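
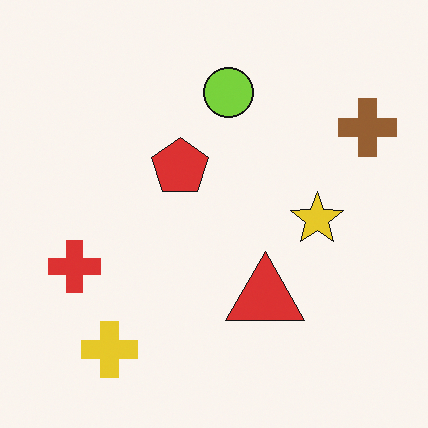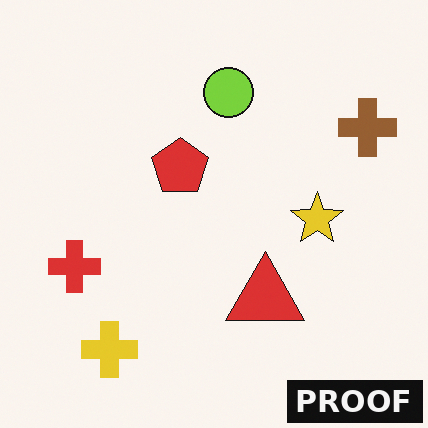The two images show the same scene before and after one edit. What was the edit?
The image was watermarked with the text "PROOF" in the lower-right corner.

A dark label reading "PROOF" appears in the lower-right corner.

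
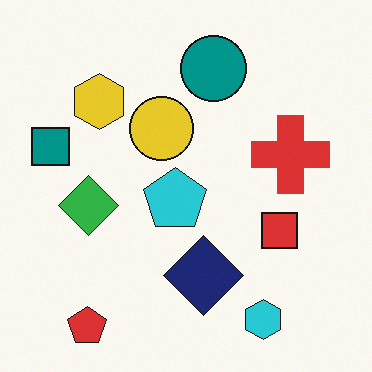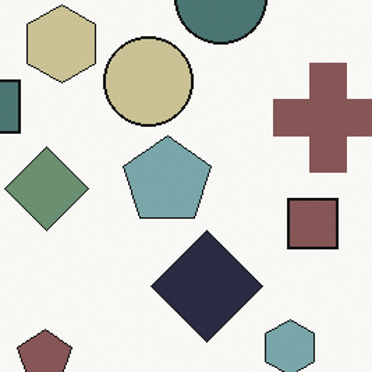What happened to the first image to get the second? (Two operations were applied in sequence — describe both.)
The second image is the first cropped slightly and scaled back up, then heavily desaturated.

The visible shapes are larger and the field of view is narrower; shapes near the original edges may be partly or wholly outside the frame — a crop-and-rescale. All colors are more muted and greyish — a global saturation change.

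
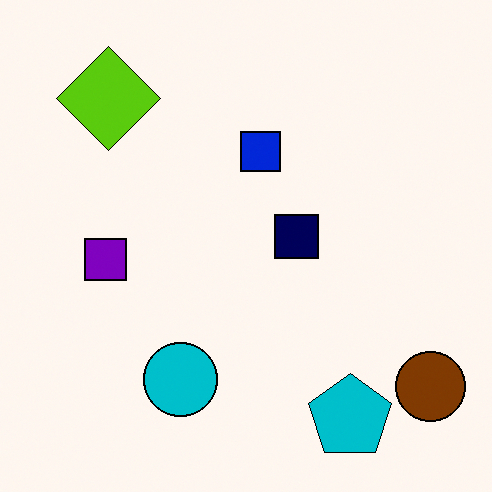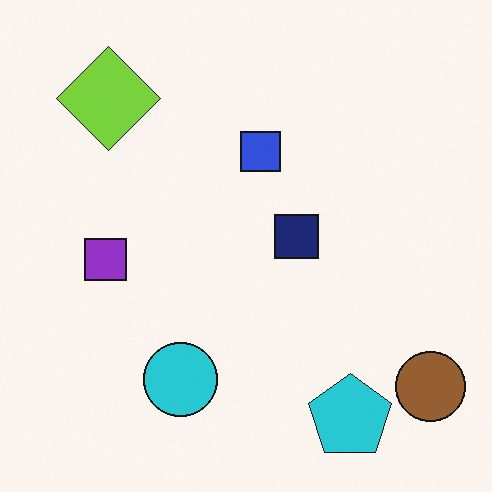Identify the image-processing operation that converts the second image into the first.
The first image is the second given slightly increased contrast.

Tones are pushed away from mid-grey across the whole image — a global contrast change.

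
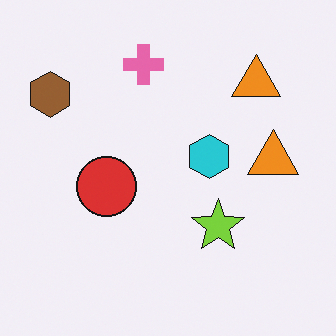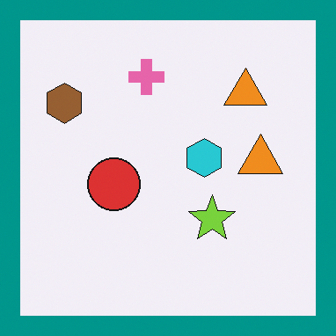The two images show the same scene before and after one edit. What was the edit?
The image was framed with a teal border.

A solid teal frame runs around the edge of the second image, with the content slightly shrunk inside it.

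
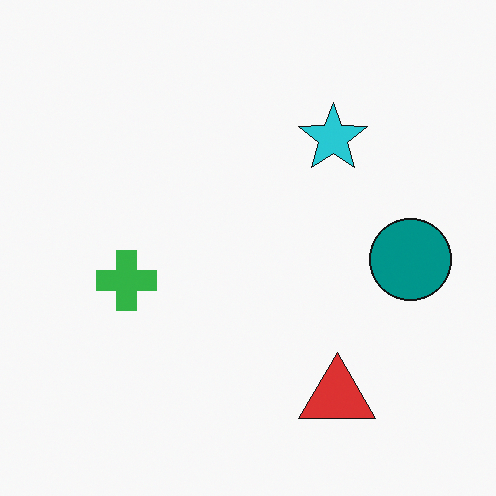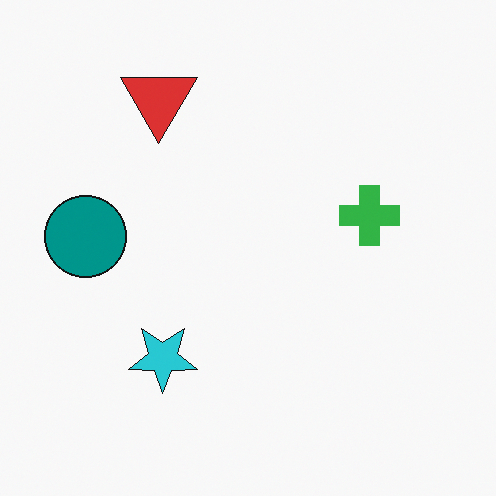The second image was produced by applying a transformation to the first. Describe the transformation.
The transformation is: rotated 180°.

The red triangle sits in the bottom-right of the first image and the top-left of the second — consistent with a whole-image 180° rotation.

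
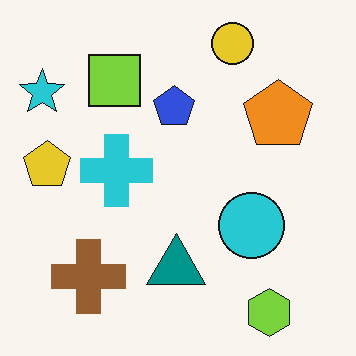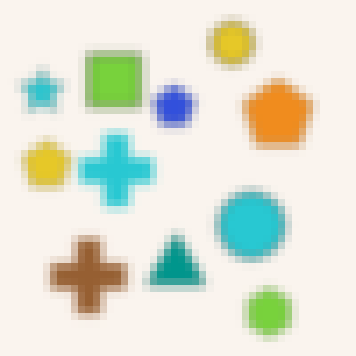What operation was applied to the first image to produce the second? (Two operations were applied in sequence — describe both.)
Noticeably gaussian-blurred, then pixelated into visible square blocks.

Shape edges and outlines are uniformly softened across the whole image. Shapes are reduced to large square blocks; fine edges and outlines are lost — a downscale-then-upscale (mosaic) effect.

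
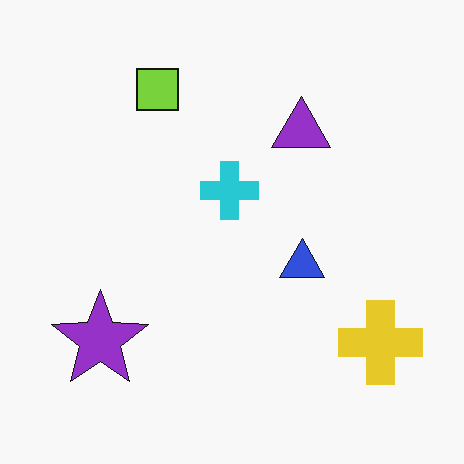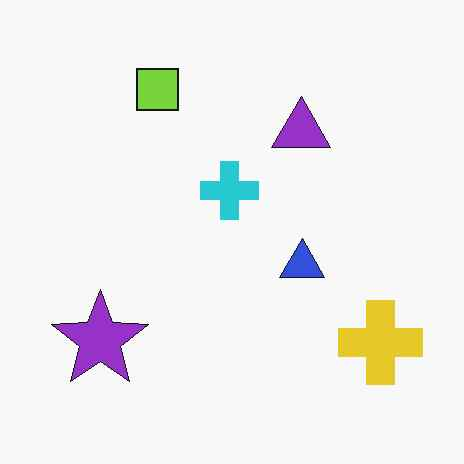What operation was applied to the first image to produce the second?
The second image is the first JPEG-compressed with visible artifacts.

Blocky 8×8 compression artifacts appear around shape edges and the flat background shows ringing — characteristic JPEG degradation.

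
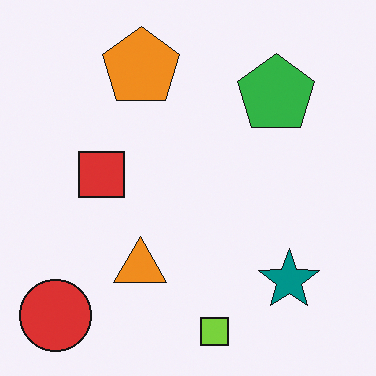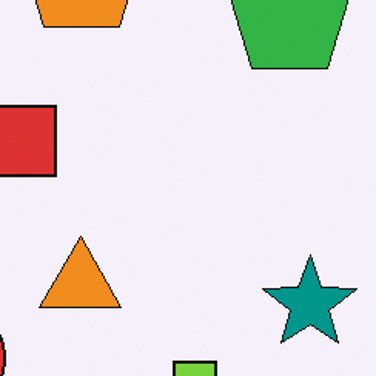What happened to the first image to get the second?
This is the original image cropped slightly and scaled back up.

The visible shapes are larger and the field of view is narrower; shapes near the original edges may be partly or wholly outside the frame — a crop-and-rescale.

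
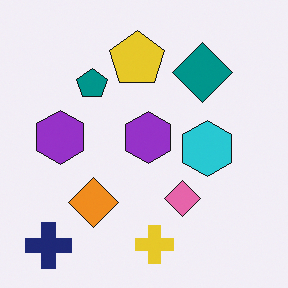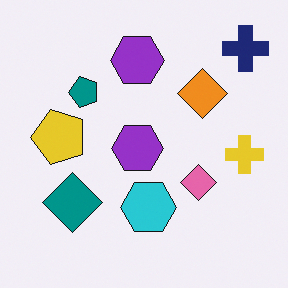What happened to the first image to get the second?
The image was transposed (reflected across the top-left ↔ bottom-right diagonal).

Shapes have swapped their row and column positions — what was in the top-right is now in the bottom-left — a diagonal reflection.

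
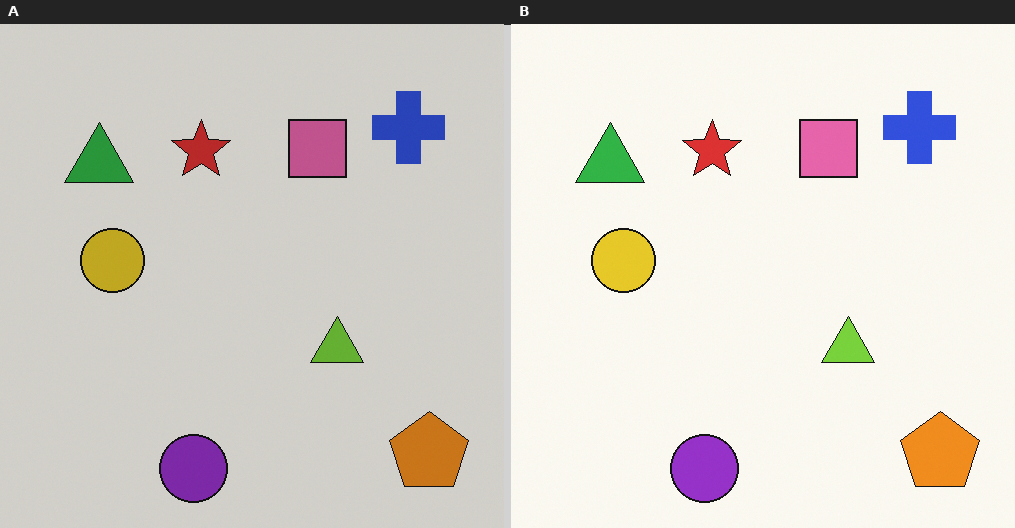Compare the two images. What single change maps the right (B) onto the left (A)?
This is the original image darkened a little.

Every pixel — background and shapes alike — is uniformly darkened.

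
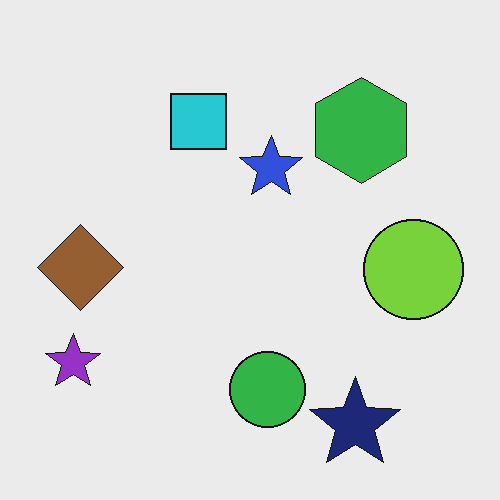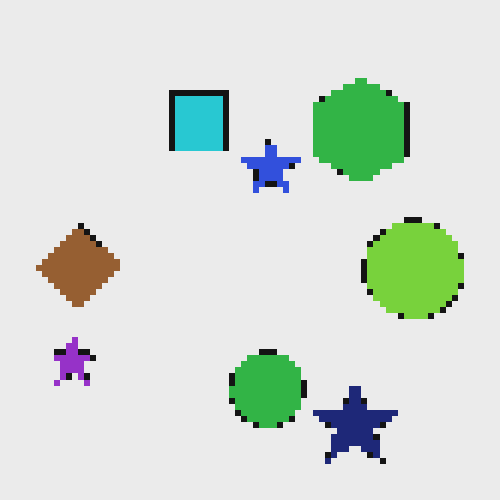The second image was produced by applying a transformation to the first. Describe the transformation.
The second image is the first pixelated into visible square blocks.

Shapes are reduced to large square blocks; fine edges and outlines are lost — a downscale-then-upscale (mosaic) effect.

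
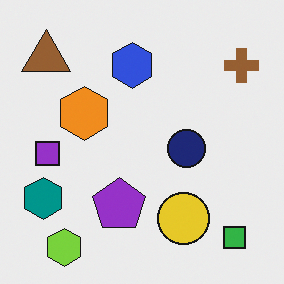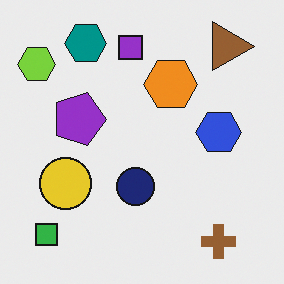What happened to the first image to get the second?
It was rotated 90° clockwise.

The green square sits in the bottom-right of the first image and the bottom-left of the second — consistent with a whole-image 90° clockwise rotation.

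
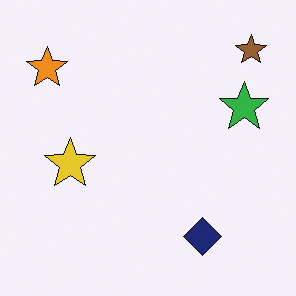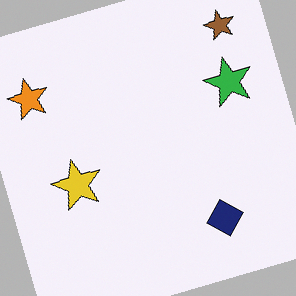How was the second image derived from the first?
It was rotated counter-clockwise by a moderate amount.

Every shape is tilted by the same angle and the image corners show triangular fill wedges — a whole-image rotation by a non-right angle.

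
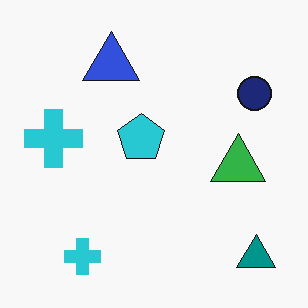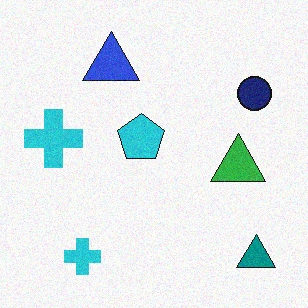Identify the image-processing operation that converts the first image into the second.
It was degraded with a light layer of grain.

Random speckle covers the whole image, including the flat background.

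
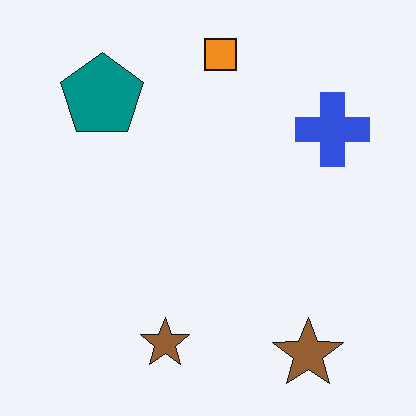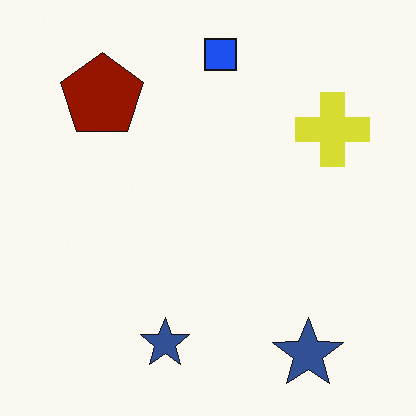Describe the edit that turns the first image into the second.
It was hue-shifted by a large amount.

Every shape's color has rotated by the same amount around the hue wheel — a uniform hue shift.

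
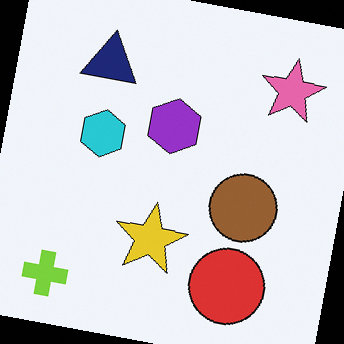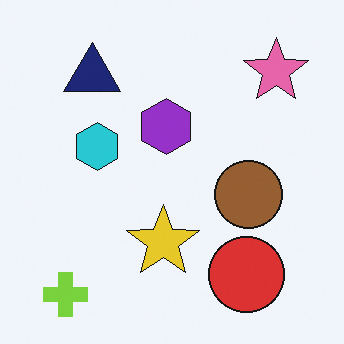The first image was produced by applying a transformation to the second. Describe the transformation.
It was rotated clockwise by a small amount.

Every shape is tilted by the same angle and the image corners show triangular fill wedges — a whole-image rotation by a non-right angle.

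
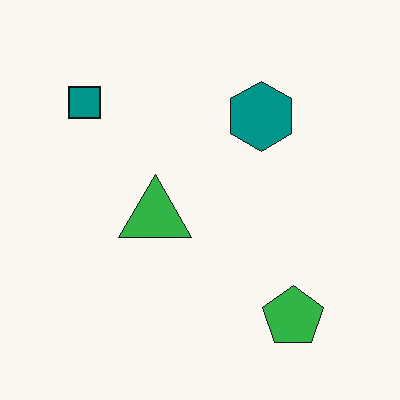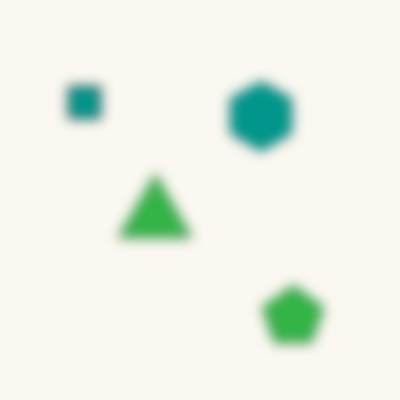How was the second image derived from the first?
It was strongly gaussian-blurred.

Shape edges and outlines are uniformly softened across the whole image.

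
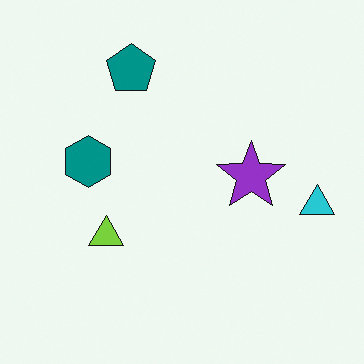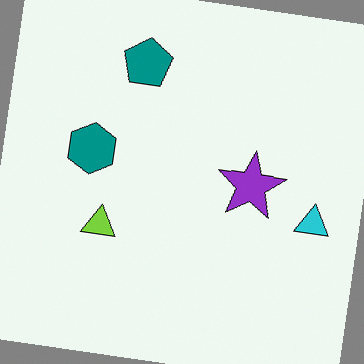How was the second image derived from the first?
The image was rotated clockwise by a few degrees.

Every shape is tilted by the same angle and the image corners show triangular fill wedges — a whole-image rotation by a non-right angle.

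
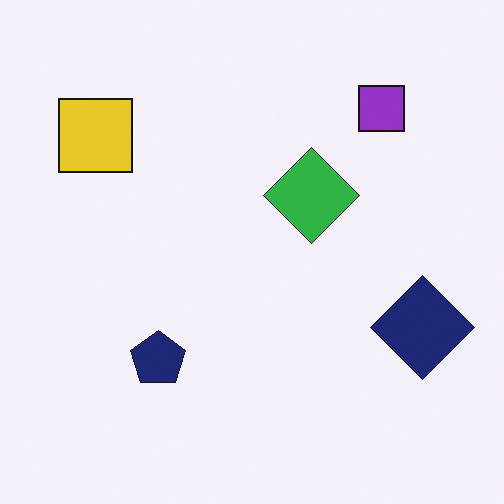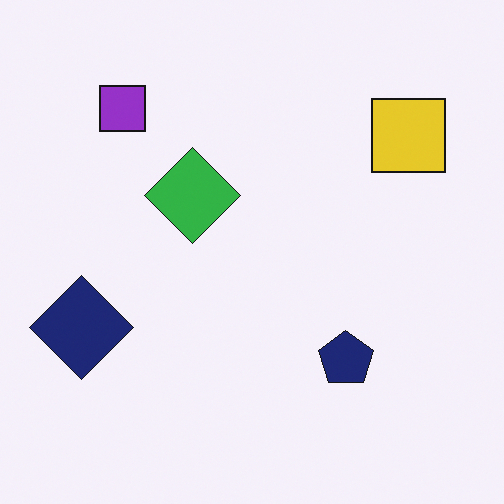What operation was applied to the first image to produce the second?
This is the original image flipped horizontally (left ↔ right).

The navy diamond is in the right of the first image and the left of the second — shapes on opposite sides of the vertical midline have swapped in a mirror flip.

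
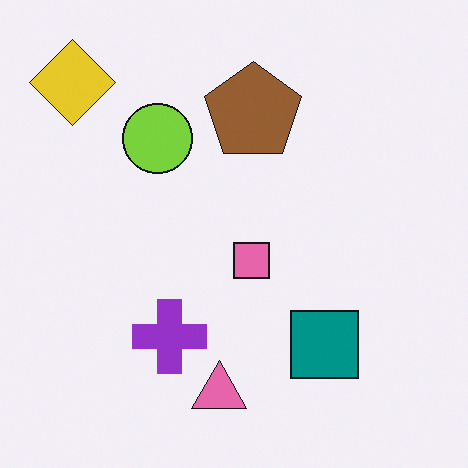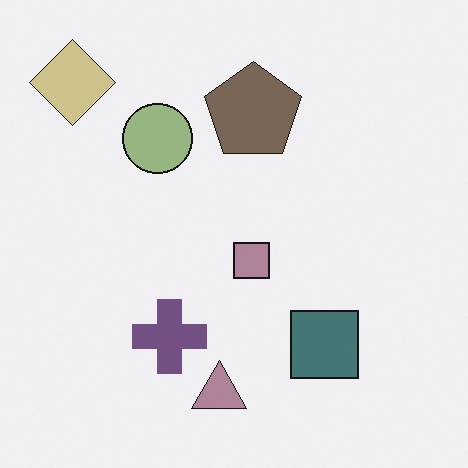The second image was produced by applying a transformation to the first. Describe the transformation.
The image was made much more muted (saturation change).

All colors are more muted and greyish — a global saturation change.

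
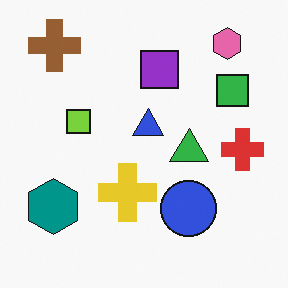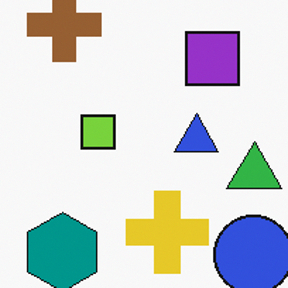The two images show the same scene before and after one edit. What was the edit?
The second image is the first cropped slightly and scaled back up.

The visible shapes are larger and the field of view is narrower; shapes near the original edges may be partly or wholly outside the frame — a crop-and-rescale.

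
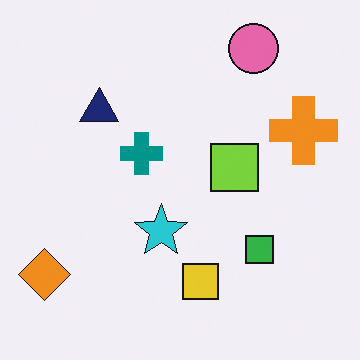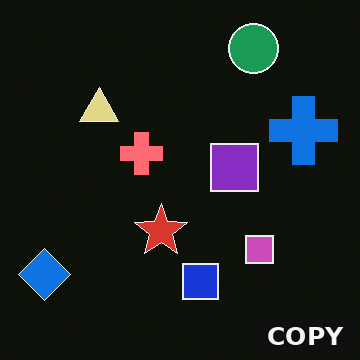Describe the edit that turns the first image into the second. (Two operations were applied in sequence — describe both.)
It was color-inverted (negative), then watermarked with the text "COPY" in the lower-right corner.

The light background has become dark and every shape's color is its complement — a photographic negative. A dark label reading "COPY" appears in the lower-right corner.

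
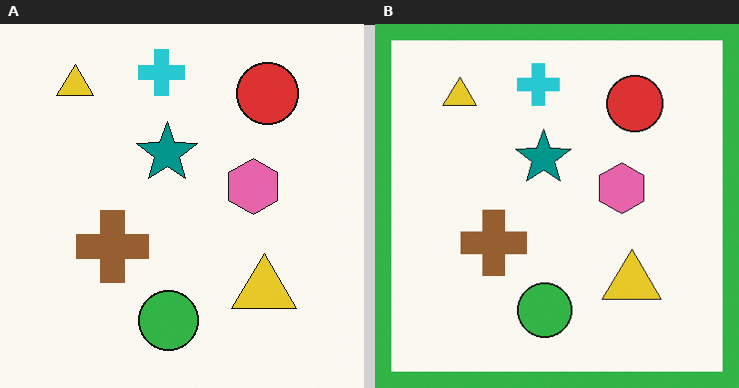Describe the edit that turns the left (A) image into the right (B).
Framed with a green border.

A solid green frame runs around the edge of the right (B) image, with the content slightly shrunk inside it.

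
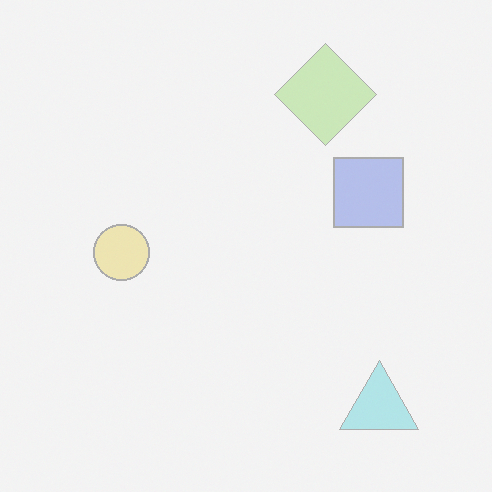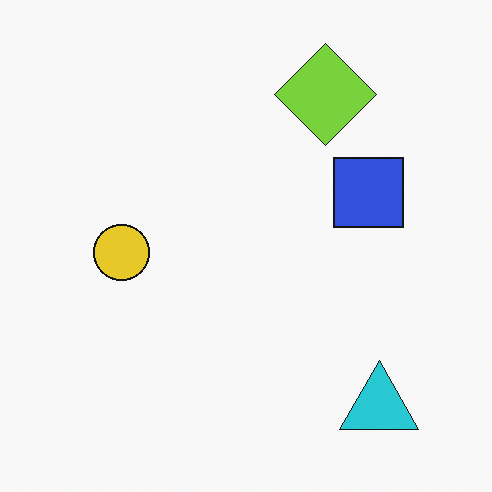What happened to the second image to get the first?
This is the original image washed out (contrast reduced).

Tones are pushed toward mid-grey across the whole image — a global contrast change.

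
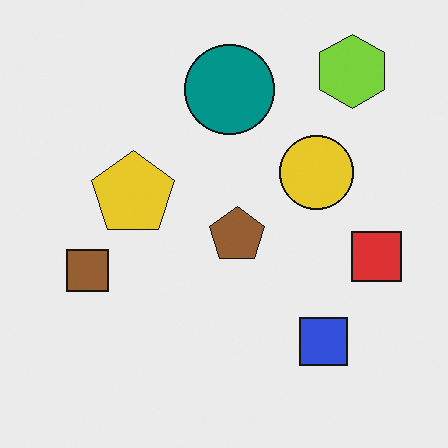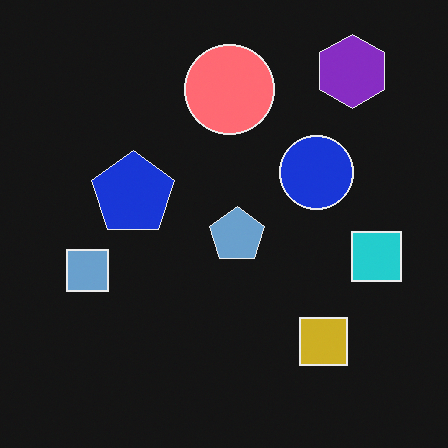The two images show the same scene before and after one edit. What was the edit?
The image was color-inverted (negative).

The light background has become dark and every shape's color is its complement — a photographic negative.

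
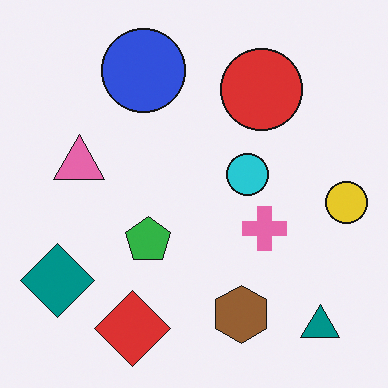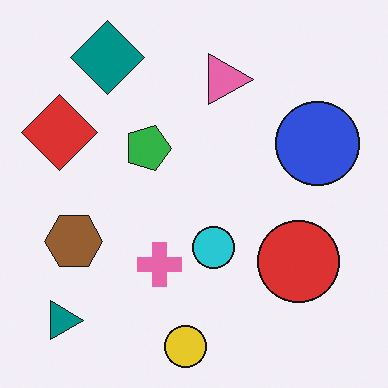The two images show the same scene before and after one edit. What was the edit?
The image was rotated 90° clockwise.

The teal triangle sits in the bottom-right of the first image and the bottom-left of the second — consistent with a whole-image 90° clockwise rotation.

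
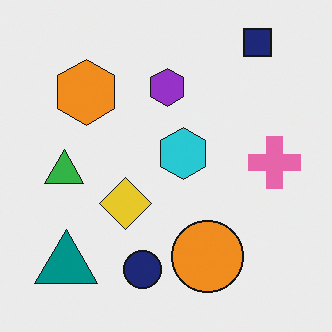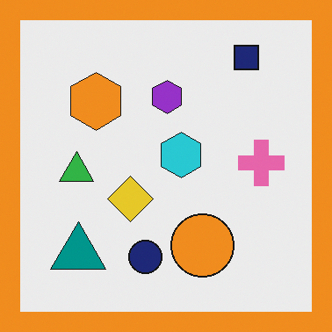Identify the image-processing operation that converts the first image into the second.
The second image is the first framed with a orange border.

A solid orange frame runs around the edge of the second image, with the content slightly shrunk inside it.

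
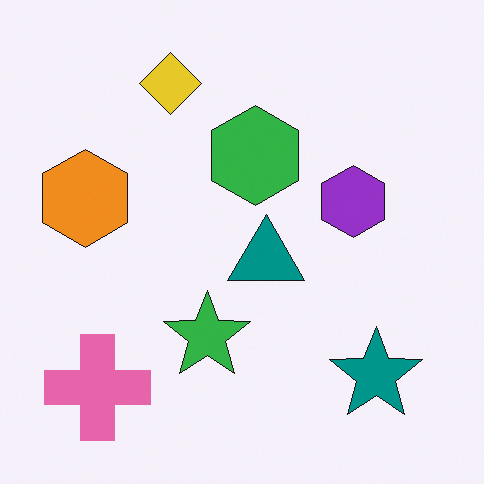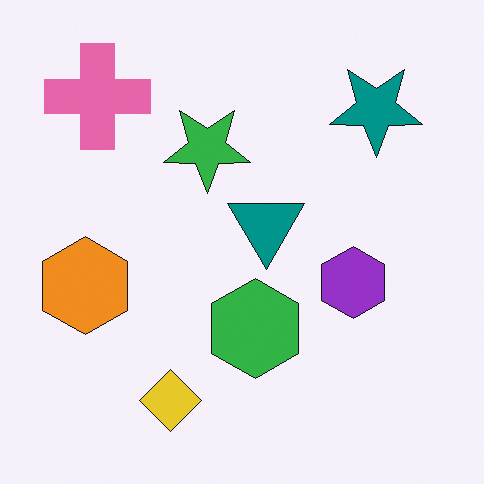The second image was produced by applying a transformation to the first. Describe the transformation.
The second image is the first flipped vertically (top ↔ bottom).

The yellow diamond is in the top of the first image and the bottom of the second — shapes on opposite sides of the horizontal midline have swapped in a mirror flip.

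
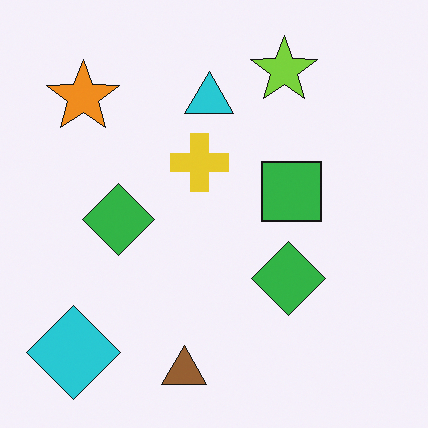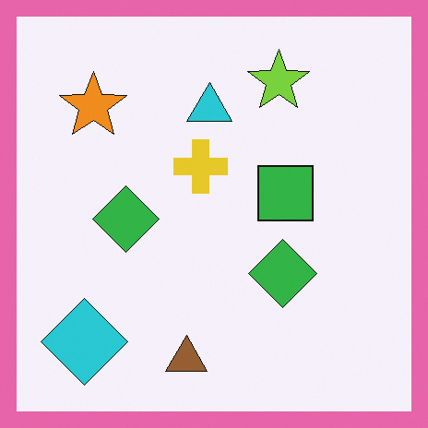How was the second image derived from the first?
Framed with a pink border.

A solid pink frame runs around the edge of the second image, with the content slightly shrunk inside it.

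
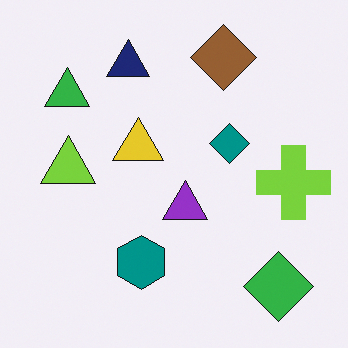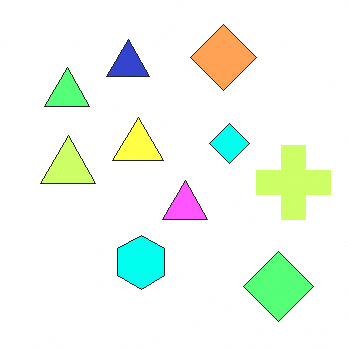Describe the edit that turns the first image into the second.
Brightened a lot.

Every pixel — background and shapes alike — is uniformly brightened.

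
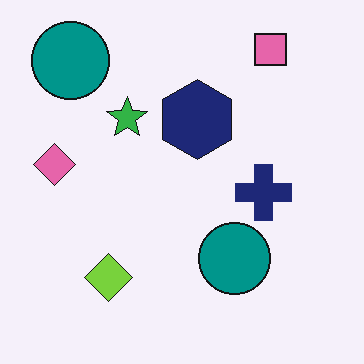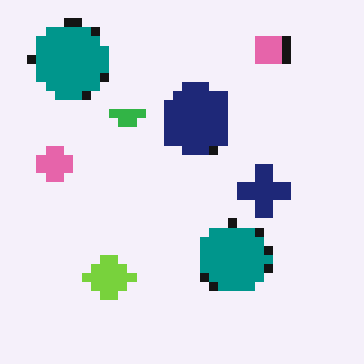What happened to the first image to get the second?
It was coarsely pixelated.

Shapes are reduced to large square blocks; fine edges and outlines are lost — a downscale-then-upscale (mosaic) effect.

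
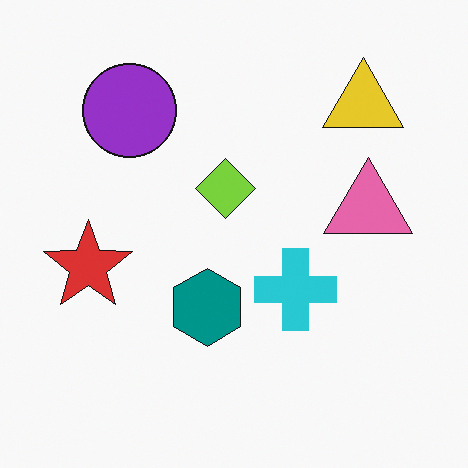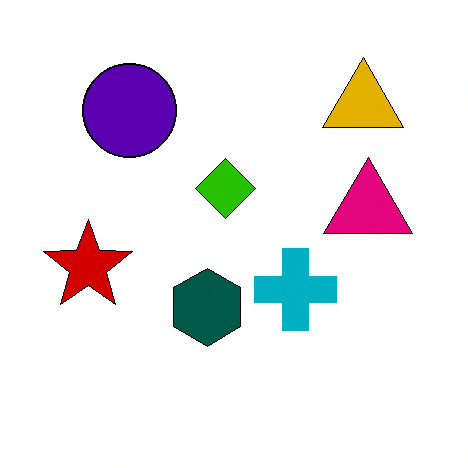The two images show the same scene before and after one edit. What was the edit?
The transformation is: boosted in contrast.

Tones are pushed away from mid-grey across the whole image — a global contrast change.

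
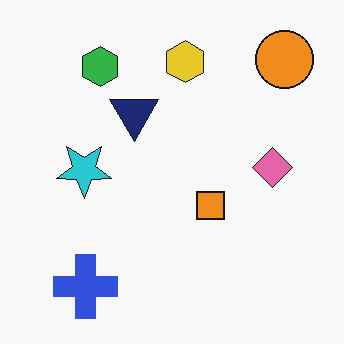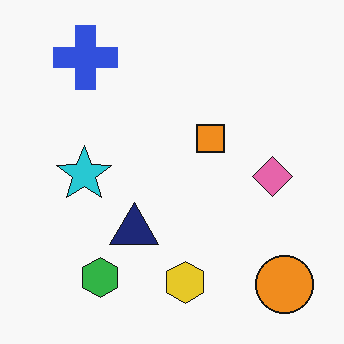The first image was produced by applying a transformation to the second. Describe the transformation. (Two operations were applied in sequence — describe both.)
The first image is the second flipped vertically (top ↔ bottom), then JPEG-compressed with visible artifacts.

The blue cross is in the top-left of the second image and the bottom-left of the first — shapes on opposite sides of the horizontal midline have swapped in a mirror flip. Blocky 8×8 compression artifacts appear around shape edges and the flat background shows ringing — characteristic JPEG degradation.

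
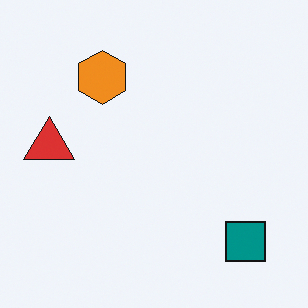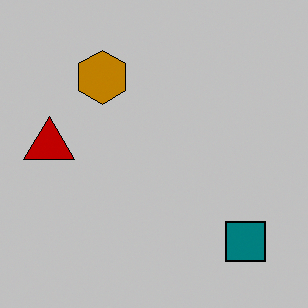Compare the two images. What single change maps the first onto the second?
The second image is the first aggressively posterized.

Each flat color has snapped to a coarser quantized level — most visibly, the near-white background has dropped to a flat grey.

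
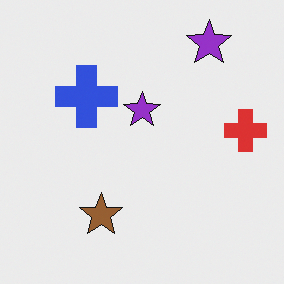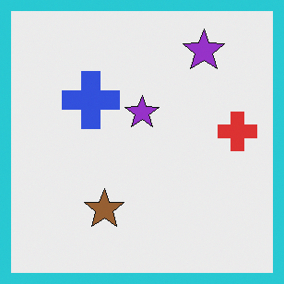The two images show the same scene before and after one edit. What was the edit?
The second image is the first framed with a cyan border.

A solid cyan frame runs around the edge of the second image, with the content slightly shrunk inside it.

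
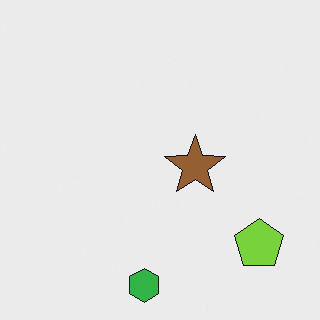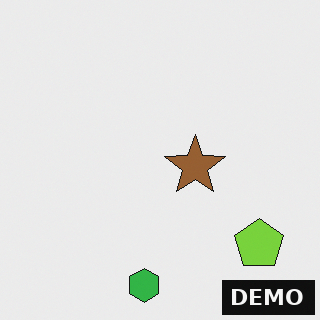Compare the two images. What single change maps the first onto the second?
The transformation is: watermarked with the text "DEMO" in the lower-right corner.

A dark label reading "DEMO" appears in the lower-right corner.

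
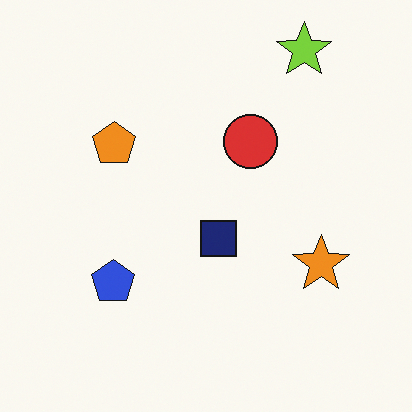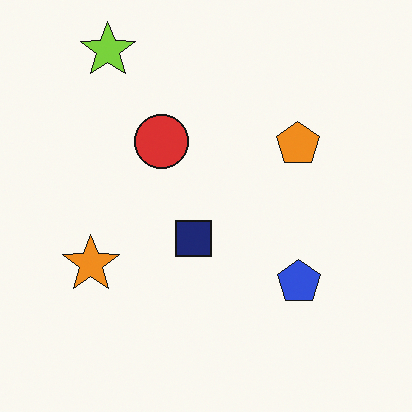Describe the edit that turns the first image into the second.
The image was flipped horizontally (left ↔ right).

The orange star is in the right of the first image and the left of the second — shapes on opposite sides of the vertical midline have swapped in a mirror flip.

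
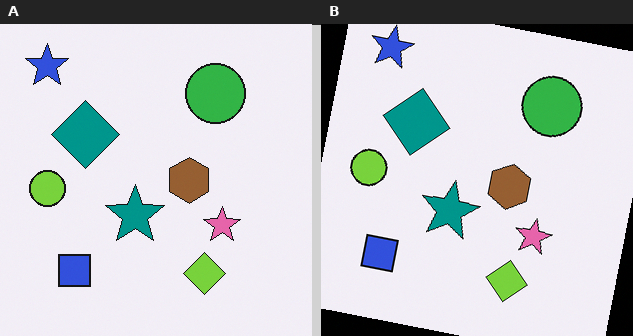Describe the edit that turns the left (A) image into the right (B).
Rotated clockwise by a small amount.

Every shape is tilted by the same angle and the image corners show triangular fill wedges — a whole-image rotation by a non-right angle.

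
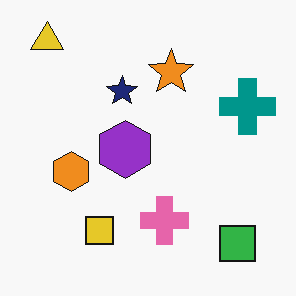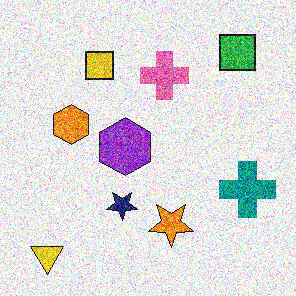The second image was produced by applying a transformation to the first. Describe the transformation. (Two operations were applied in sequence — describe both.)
It was flipped vertically (top ↔ bottom), then degraded with heavy additive noise.

The yellow triangle is in the top-left of the first image and the bottom-left of the second — shapes on opposite sides of the horizontal midline have swapped in a mirror flip. Random speckle covers the whole image, including the flat background.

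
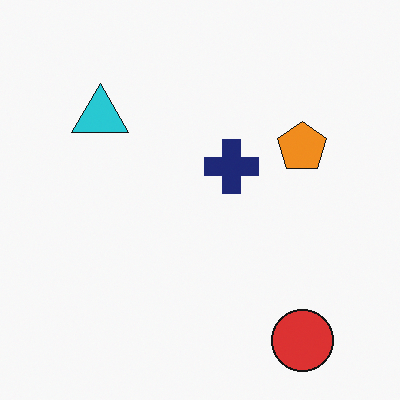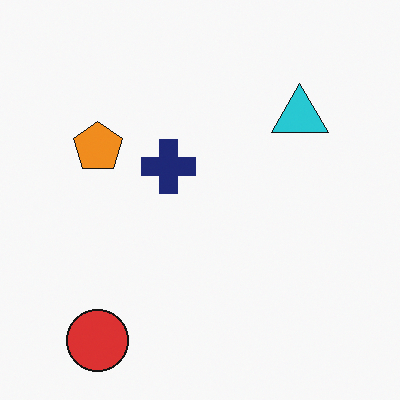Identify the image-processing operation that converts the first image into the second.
It was flipped horizontally (left ↔ right).

The red circle is in the bottom-right of the first image and the bottom-left of the second — shapes on opposite sides of the vertical midline have swapped in a mirror flip.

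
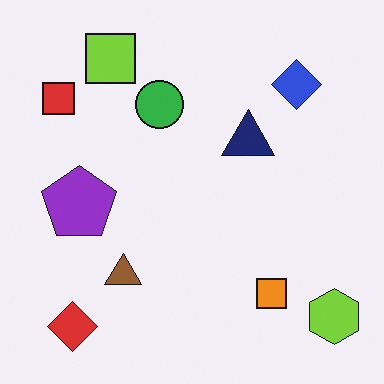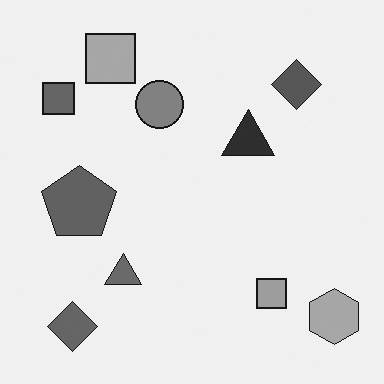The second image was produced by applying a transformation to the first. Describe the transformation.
Converted to grayscale.

All color is removed — every shape is now a shade of grey.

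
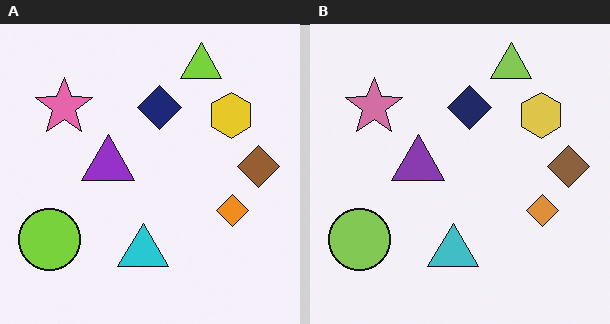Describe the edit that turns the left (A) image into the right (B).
The transformation is: slightly desaturated.

All colors are more muted and greyish — a global saturation change.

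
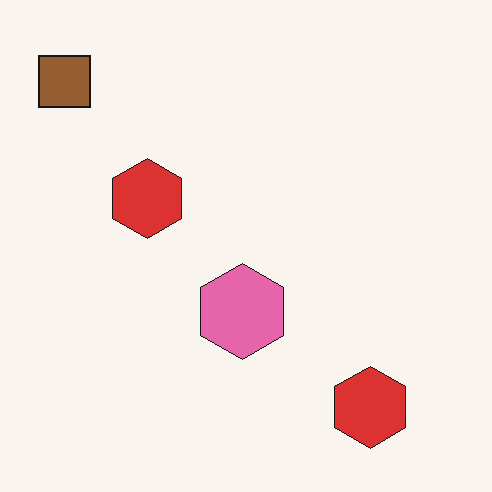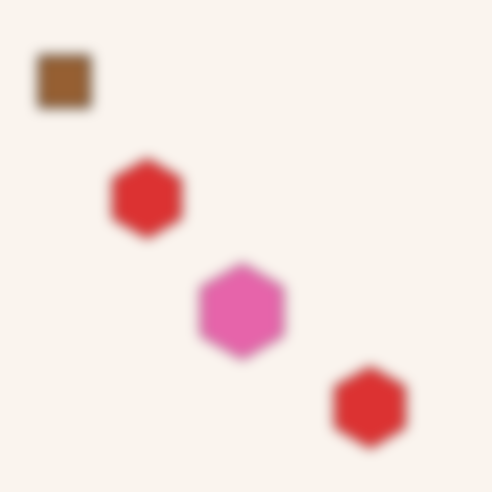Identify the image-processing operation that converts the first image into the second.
The second image is the first heavily blurred.

Shape edges and outlines are uniformly softened across the whole image.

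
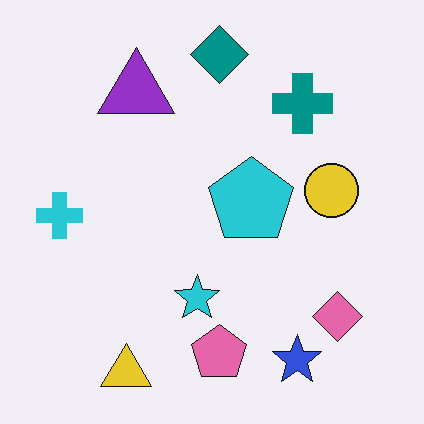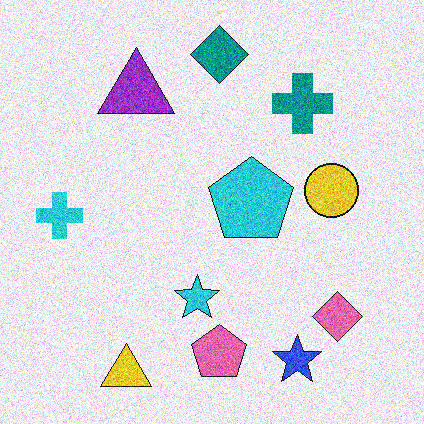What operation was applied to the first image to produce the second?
The second image is the first degraded with heavy additive noise.

Random speckle covers the whole image, including the flat background.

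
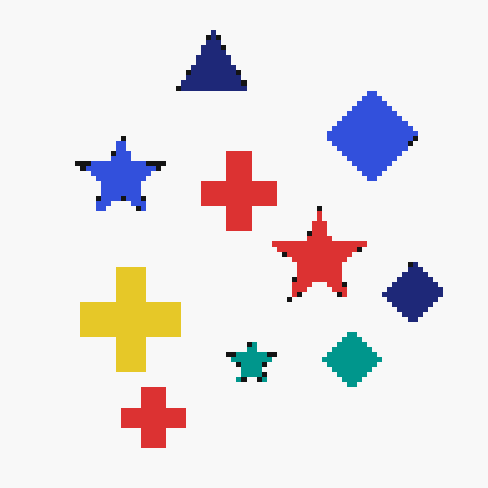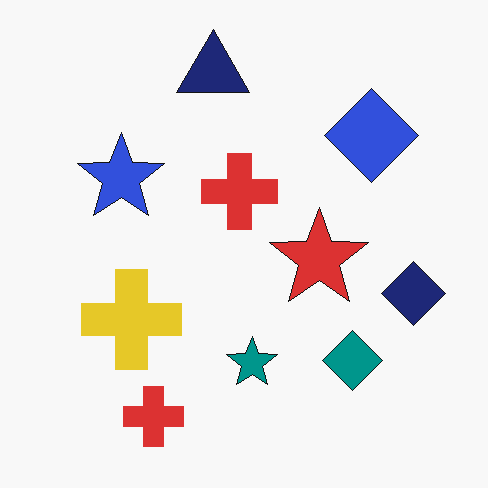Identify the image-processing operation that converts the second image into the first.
Mildly pixelated.

Shapes are reduced to large square blocks; fine edges and outlines are lost — a downscale-then-upscale (mosaic) effect.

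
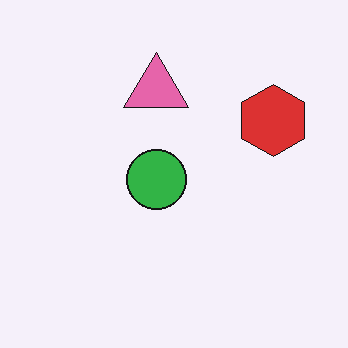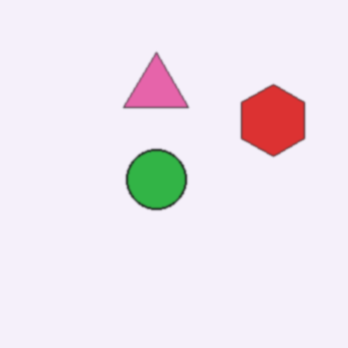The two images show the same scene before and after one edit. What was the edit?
The second image is the first lightly blurred.

Shape edges and outlines are uniformly softened across the whole image.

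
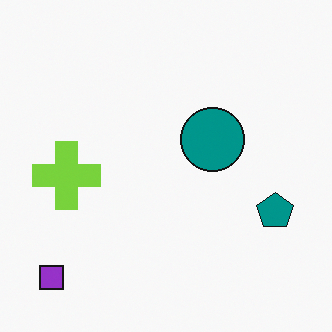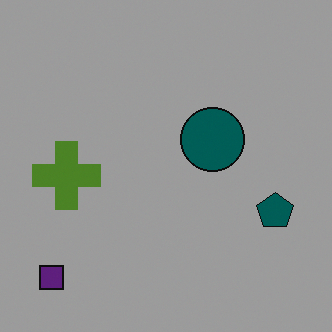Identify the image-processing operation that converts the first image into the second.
Noticeably darkened.

Every pixel — background and shapes alike — is uniformly darkened.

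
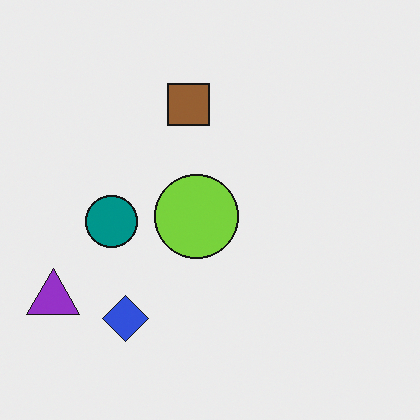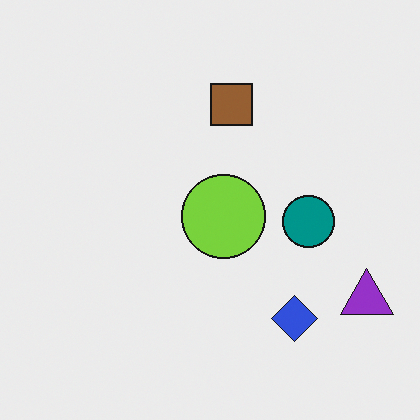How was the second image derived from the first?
This is the original image flipped horizontally (left ↔ right).

The purple triangle is in the bottom-left of the first image and the bottom-right of the second — shapes on opposite sides of the vertical midline have swapped in a mirror flip.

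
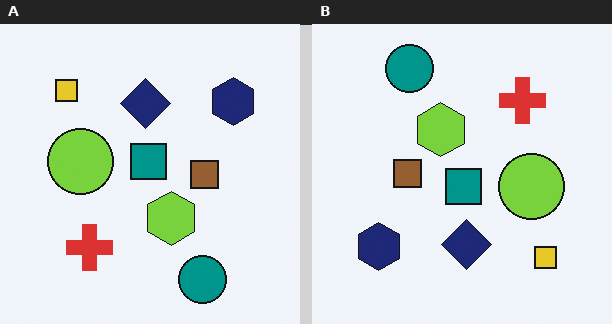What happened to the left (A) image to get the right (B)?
It was rotated 180°.

The yellow square sits in the top-left of the left (A) image and the bottom-right of the right (B) — consistent with a whole-image 180° rotation.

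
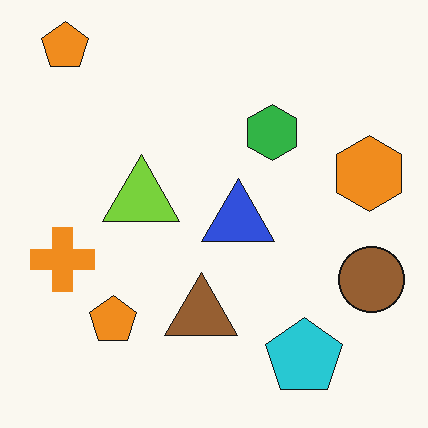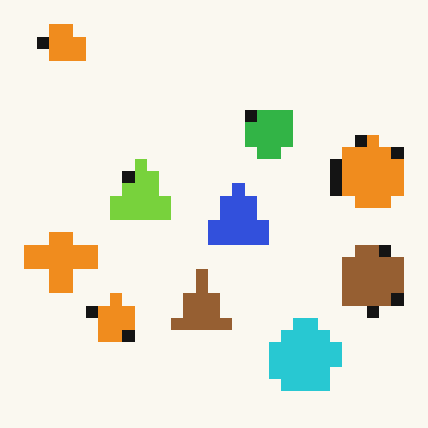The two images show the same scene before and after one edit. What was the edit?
Coarsely pixelated.

Shapes are reduced to large square blocks; fine edges and outlines are lost — a downscale-then-upscale (mosaic) effect.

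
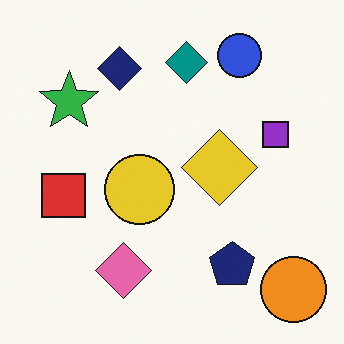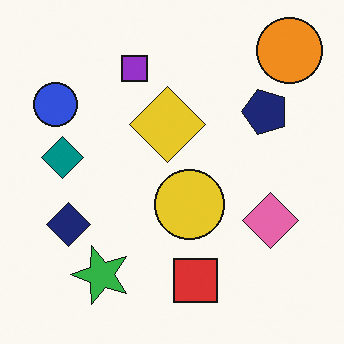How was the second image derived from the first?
The second image is the first rotated 90° counter-clockwise.

The orange circle sits in the bottom-right of the first image and the top-right of the second — consistent with a whole-image 90° counter-clockwise rotation.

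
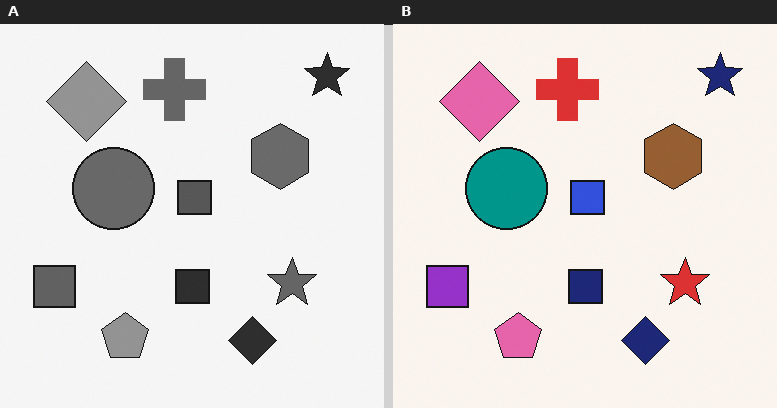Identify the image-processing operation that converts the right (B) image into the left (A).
The left (A) image is the right (B) converted to grayscale.

All color is removed — every shape is now a shade of grey.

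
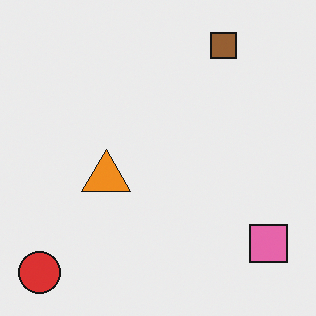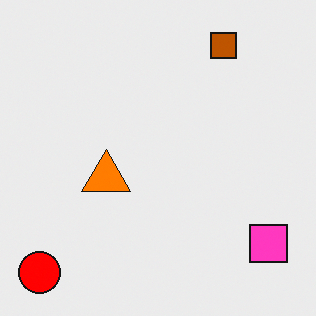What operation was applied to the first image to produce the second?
It was made much more vivid (saturation change).

All colors are more vivid — a global saturation change.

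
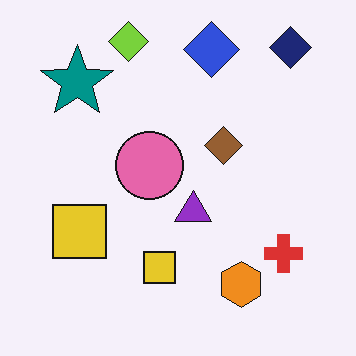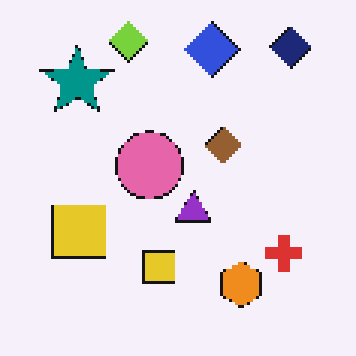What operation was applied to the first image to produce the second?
Mildly pixelated.

Shapes are reduced to large square blocks; fine edges and outlines are lost — a downscale-then-upscale (mosaic) effect.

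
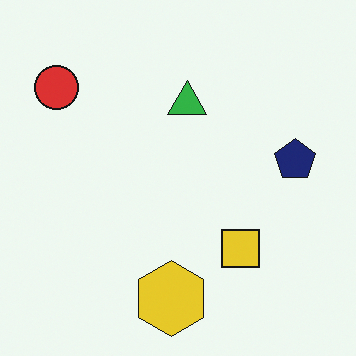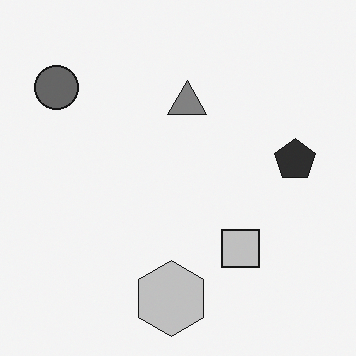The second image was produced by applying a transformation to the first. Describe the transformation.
The image was converted to grayscale.

All color is removed — every shape is now a shade of grey.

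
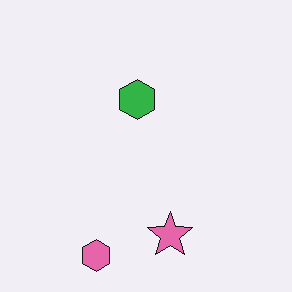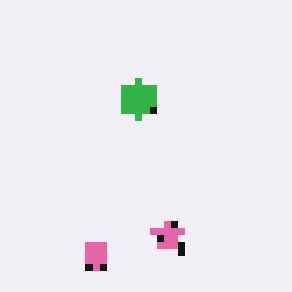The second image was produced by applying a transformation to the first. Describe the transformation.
Moderately pixelated.

Shapes are reduced to large square blocks; fine edges and outlines are lost — a downscale-then-upscale (mosaic) effect.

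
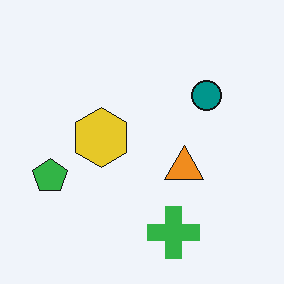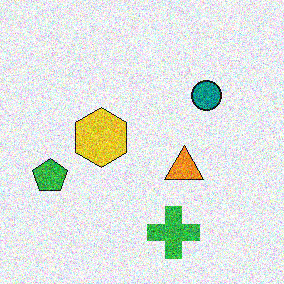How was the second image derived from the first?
This is the original image degraded with strong gaussian noise.

Random speckle covers the whole image, including the flat background.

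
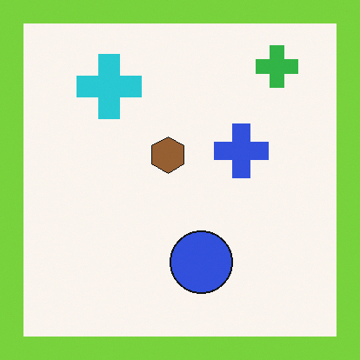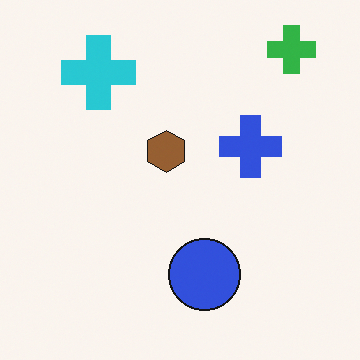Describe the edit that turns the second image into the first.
It was framed with a lime border.

A solid lime frame runs around the edge of the first image, with the content slightly shrunk inside it.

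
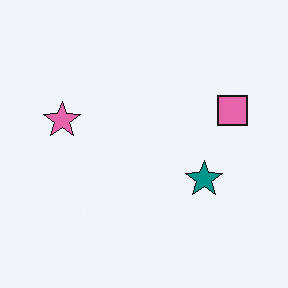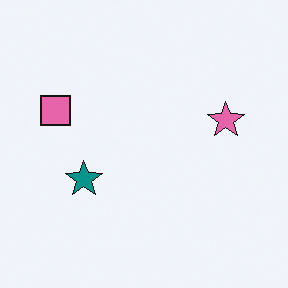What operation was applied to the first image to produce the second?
Flipped horizontally (left ↔ right).

The pink square is in the right of the first image and the left of the second — shapes on opposite sides of the vertical midline have swapped in a mirror flip.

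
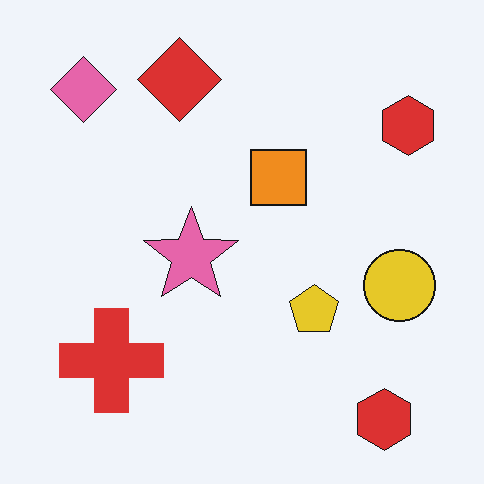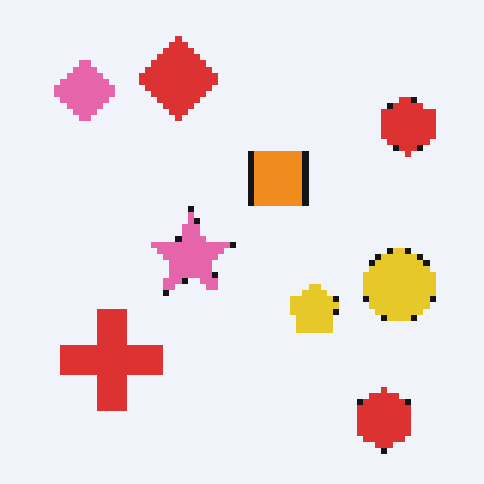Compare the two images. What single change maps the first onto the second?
The image was moderately pixelated.

Shapes are reduced to large square blocks; fine edges and outlines are lost — a downscale-then-upscale (mosaic) effect.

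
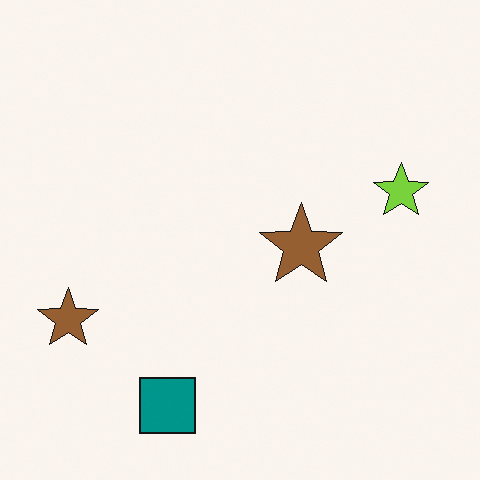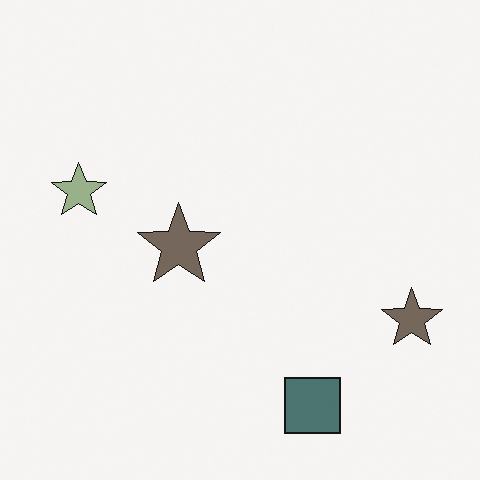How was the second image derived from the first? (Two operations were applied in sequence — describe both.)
The transformation is: flipped horizontally (left ↔ right), then heavily desaturated.

The lime star is in the right of the first image and the left of the second — shapes on opposite sides of the vertical midline have swapped in a mirror flip. All colors are more muted and greyish — a global saturation change.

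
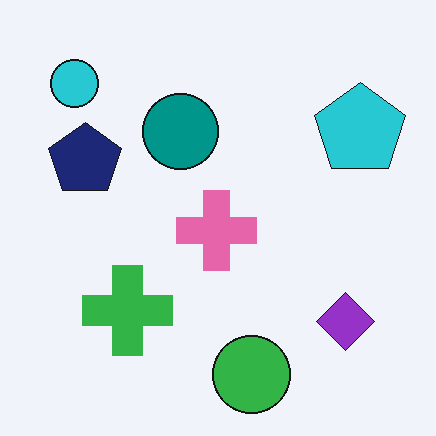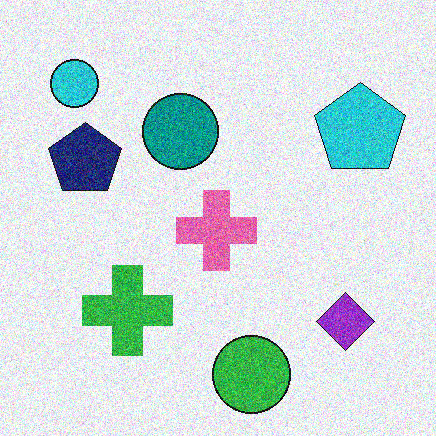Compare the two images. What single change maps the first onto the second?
Degraded with strong gaussian noise.

Random speckle covers the whole image, including the flat background.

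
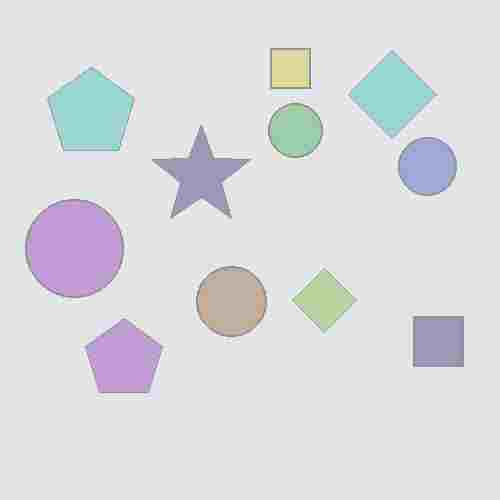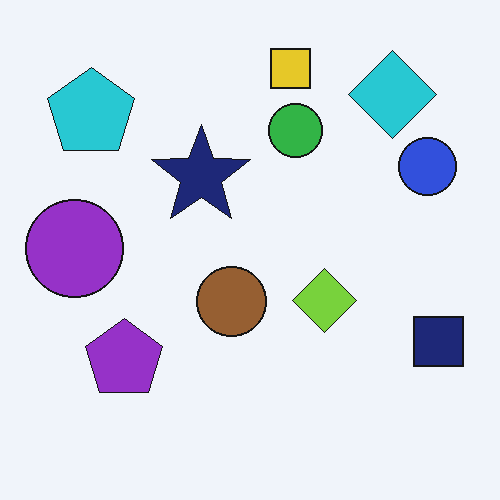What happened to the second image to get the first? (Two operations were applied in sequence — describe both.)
Given much lower contrast, then degraded with heavy JPEG compression.

Tones are pushed toward mid-grey across the whole image — a global contrast change. Blocky 8×8 compression artifacts appear around shape edges and the flat background shows ringing — characteristic JPEG degradation.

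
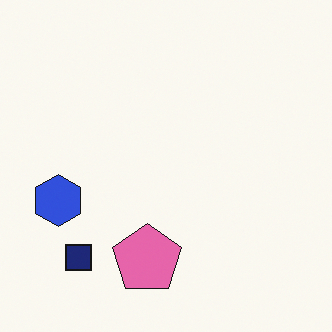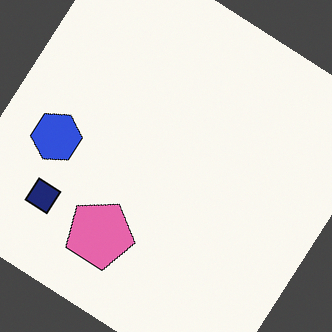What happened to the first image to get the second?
Rotated clockwise by a large amount — several tens of degrees.

Every shape is tilted by the same angle and the image corners show triangular fill wedges — a whole-image rotation by a non-right angle.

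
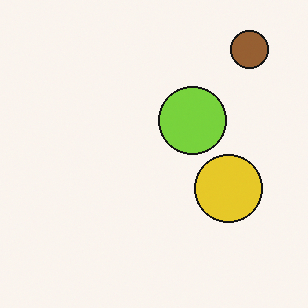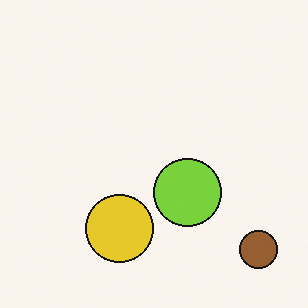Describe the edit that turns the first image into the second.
The transformation is: rotated 90° clockwise.

The brown circle sits in the top-right of the first image and the bottom-right of the second — consistent with a whole-image 90° clockwise rotation.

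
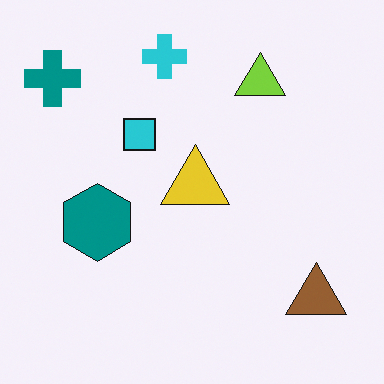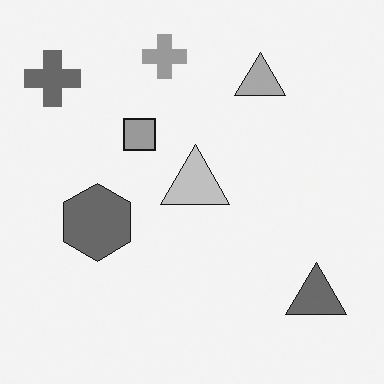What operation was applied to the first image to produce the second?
Converted to grayscale.

All color is removed — every shape is now a shade of grey.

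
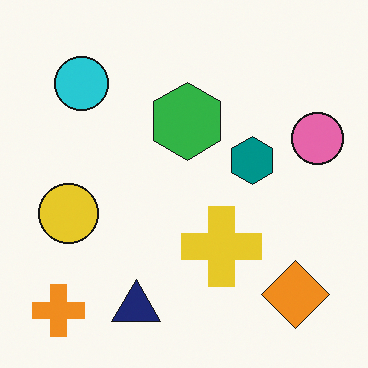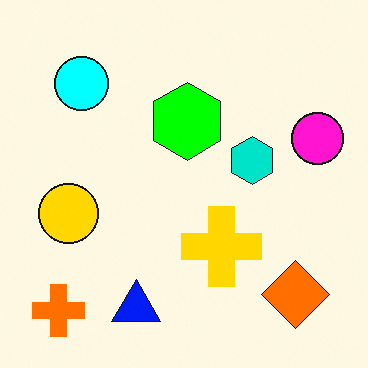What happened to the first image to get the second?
The second image is the first heavily oversaturated.

All colors are more vivid — a global saturation change.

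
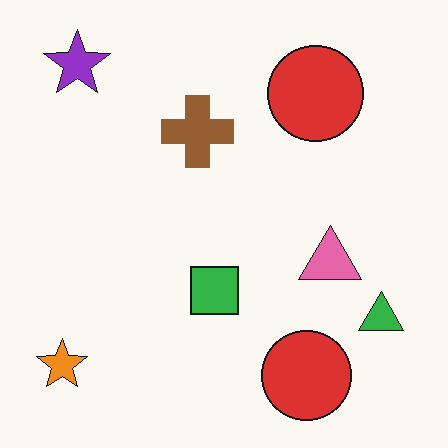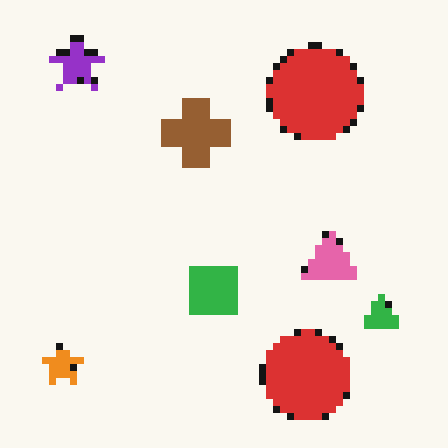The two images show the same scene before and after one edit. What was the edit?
The transformation is: moderately pixelated.

Shapes are reduced to large square blocks; fine edges and outlines are lost — a downscale-then-upscale (mosaic) effect.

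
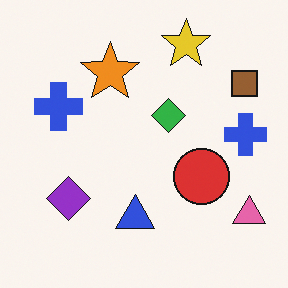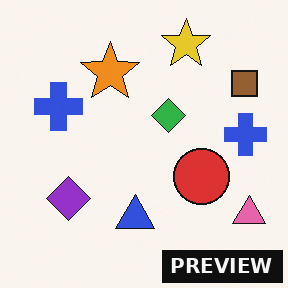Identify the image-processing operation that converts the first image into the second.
The image was watermarked with the text "PREVIEW" in the lower-right corner.

A dark label reading "PREVIEW" appears in the lower-right corner.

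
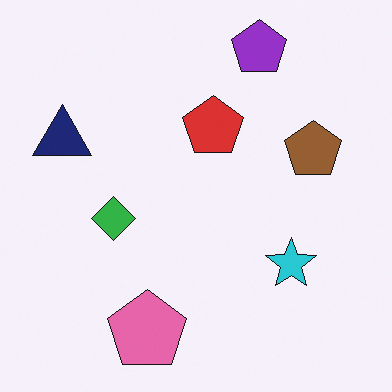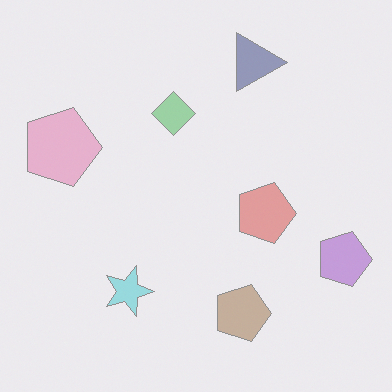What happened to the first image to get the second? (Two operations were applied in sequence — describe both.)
The image was given much lower contrast, then rotated 90° clockwise.

Tones are pushed toward mid-grey across the whole image — a global contrast change. The purple pentagon sits in the top of the first image and the right of the second — consistent with a whole-image 90° clockwise rotation.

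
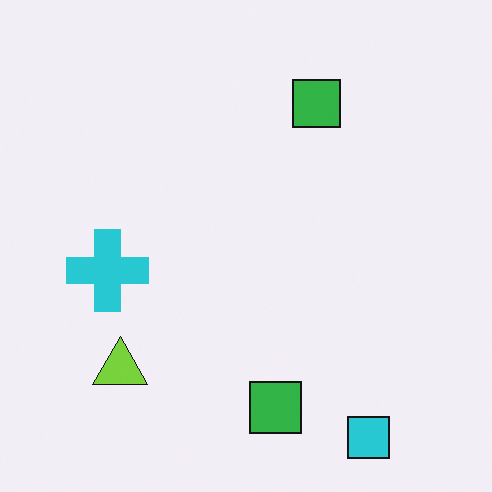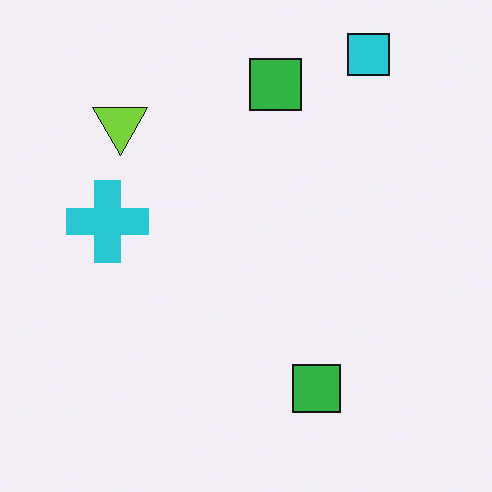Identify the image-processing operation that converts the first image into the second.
The image was flipped vertically (top ↔ bottom).

The cyan square is in the bottom-right of the first image and the top-right of the second — shapes on opposite sides of the horizontal midline have swapped in a mirror flip.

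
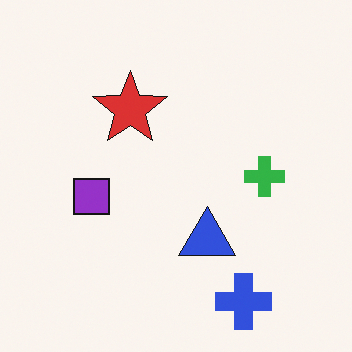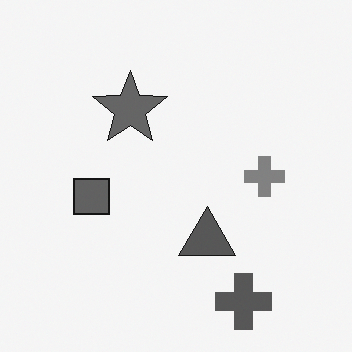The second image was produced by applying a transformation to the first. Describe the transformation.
The image was converted to grayscale.

All color is removed — every shape is now a shade of grey.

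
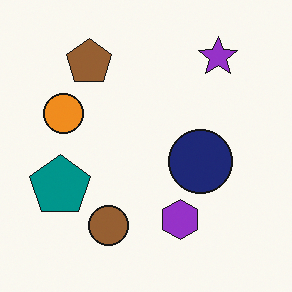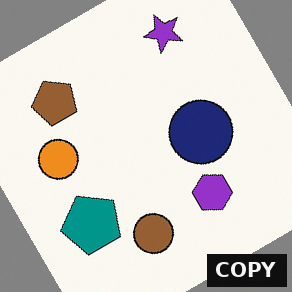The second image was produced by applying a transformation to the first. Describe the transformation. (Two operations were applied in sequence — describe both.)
The second image is the first rotated counter-clockwise by a large amount — several tens of degrees, then watermarked with the text "COPY" in the lower-right corner.

Every shape is tilted by the same angle and the image corners show triangular fill wedges — a whole-image rotation by a non-right angle. A dark label reading "COPY" appears in the lower-right corner.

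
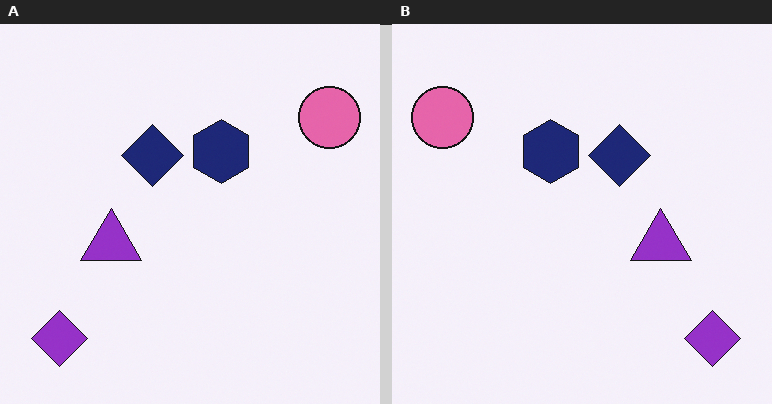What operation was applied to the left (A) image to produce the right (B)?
The image was flipped horizontally (left ↔ right).

The pink circle is in the top-right of the left (A) image and the top-left of the right (B) — shapes on opposite sides of the vertical midline have swapped in a mirror flip.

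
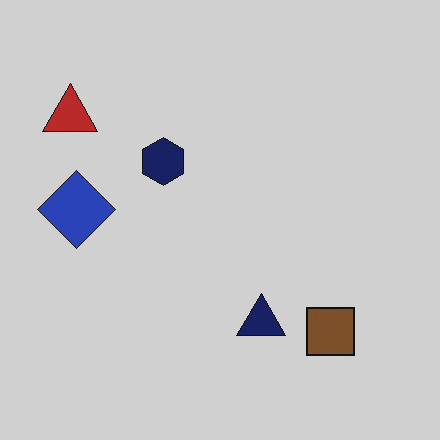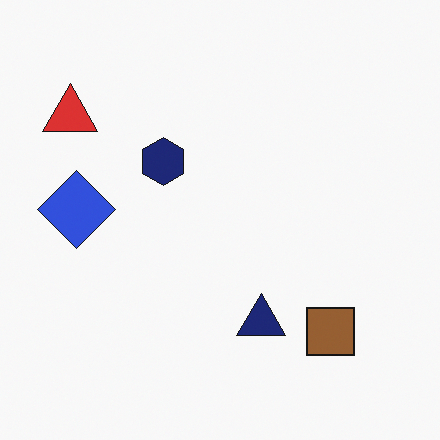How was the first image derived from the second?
The first image is the second slightly darkened.

Every pixel — background and shapes alike — is uniformly darkened.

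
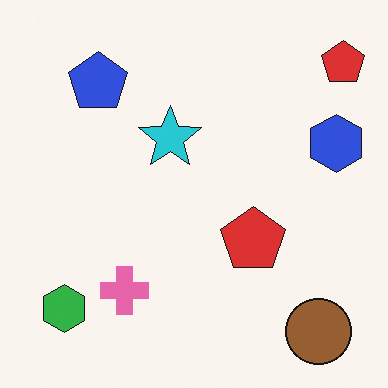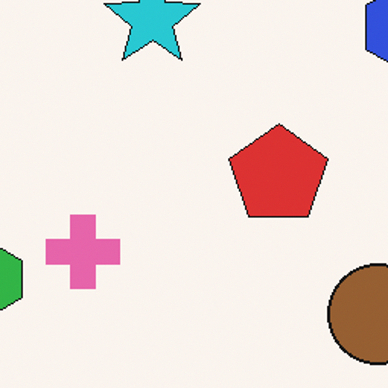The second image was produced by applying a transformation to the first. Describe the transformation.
The second image is the first cropped to a modestly smaller region and rescaled.

The visible shapes are larger and the field of view is narrower; shapes near the original edges may be partly or wholly outside the frame — a crop-and-rescale.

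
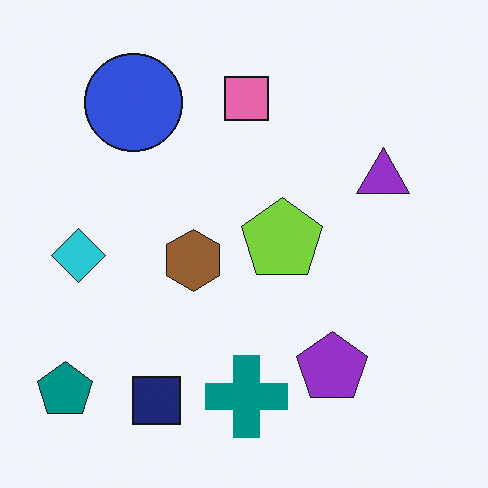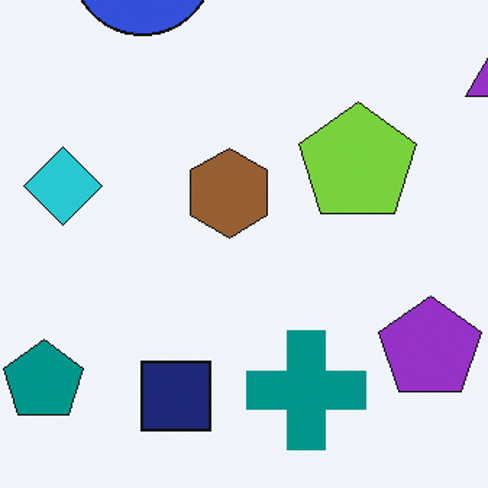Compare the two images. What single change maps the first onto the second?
The transformation is: cropped slightly and scaled back up.

The visible shapes are larger and the field of view is narrower; shapes near the original edges may be partly or wholly outside the frame — a crop-and-rescale.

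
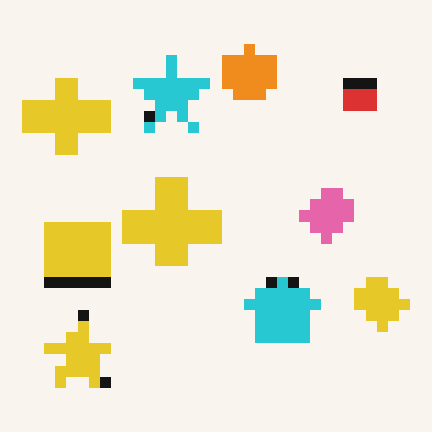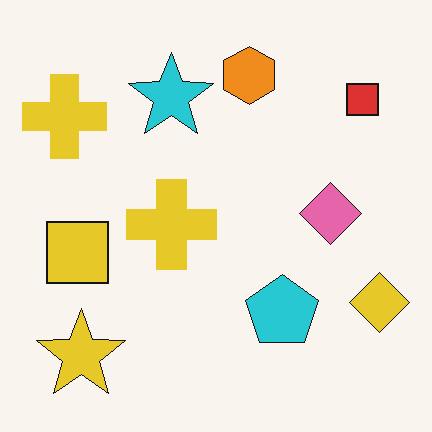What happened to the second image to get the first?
The transformation is: heavily pixelated into large blocks.

Shapes are reduced to large square blocks; fine edges and outlines are lost — a downscale-then-upscale (mosaic) effect.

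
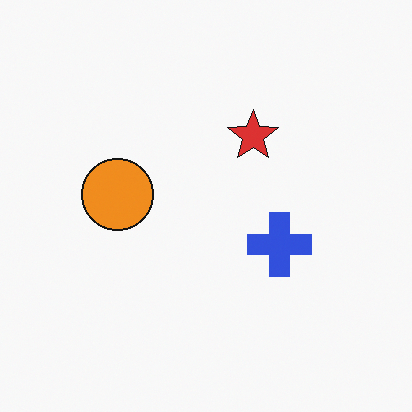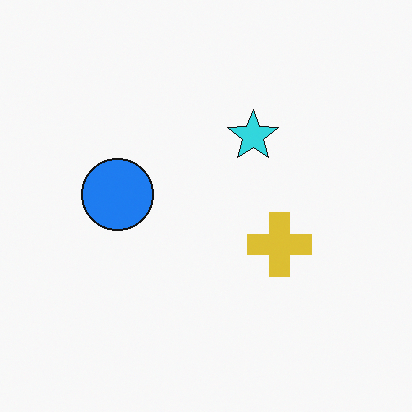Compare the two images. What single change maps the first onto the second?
The second image is the first hue-shifted through roughly half the color wheel.

Every shape's color has rotated by the same amount around the hue wheel — a uniform hue shift.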